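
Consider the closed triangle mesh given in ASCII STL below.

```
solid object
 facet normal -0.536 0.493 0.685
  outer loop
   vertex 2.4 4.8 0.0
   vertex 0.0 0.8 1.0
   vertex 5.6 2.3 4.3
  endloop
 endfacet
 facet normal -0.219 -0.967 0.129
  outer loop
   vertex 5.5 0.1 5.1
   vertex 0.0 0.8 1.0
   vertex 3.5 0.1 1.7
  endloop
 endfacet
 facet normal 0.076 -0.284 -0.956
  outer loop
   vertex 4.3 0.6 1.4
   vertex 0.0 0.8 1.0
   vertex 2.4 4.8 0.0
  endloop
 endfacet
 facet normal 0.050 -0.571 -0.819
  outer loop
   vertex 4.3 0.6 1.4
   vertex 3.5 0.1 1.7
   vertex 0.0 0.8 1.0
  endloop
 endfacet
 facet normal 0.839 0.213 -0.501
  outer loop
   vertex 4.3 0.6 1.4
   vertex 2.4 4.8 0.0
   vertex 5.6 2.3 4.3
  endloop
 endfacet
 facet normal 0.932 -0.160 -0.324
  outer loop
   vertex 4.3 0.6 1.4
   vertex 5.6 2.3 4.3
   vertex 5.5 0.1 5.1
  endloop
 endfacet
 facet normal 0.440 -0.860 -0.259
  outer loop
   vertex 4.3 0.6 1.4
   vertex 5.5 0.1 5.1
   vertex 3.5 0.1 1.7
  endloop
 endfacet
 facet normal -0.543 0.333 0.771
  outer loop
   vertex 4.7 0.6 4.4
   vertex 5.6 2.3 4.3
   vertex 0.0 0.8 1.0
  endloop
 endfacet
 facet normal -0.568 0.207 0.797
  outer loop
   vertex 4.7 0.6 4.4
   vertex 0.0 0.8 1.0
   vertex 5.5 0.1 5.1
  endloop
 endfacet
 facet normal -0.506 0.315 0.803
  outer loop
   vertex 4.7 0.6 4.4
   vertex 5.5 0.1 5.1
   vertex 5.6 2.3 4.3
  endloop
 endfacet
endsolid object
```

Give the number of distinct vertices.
7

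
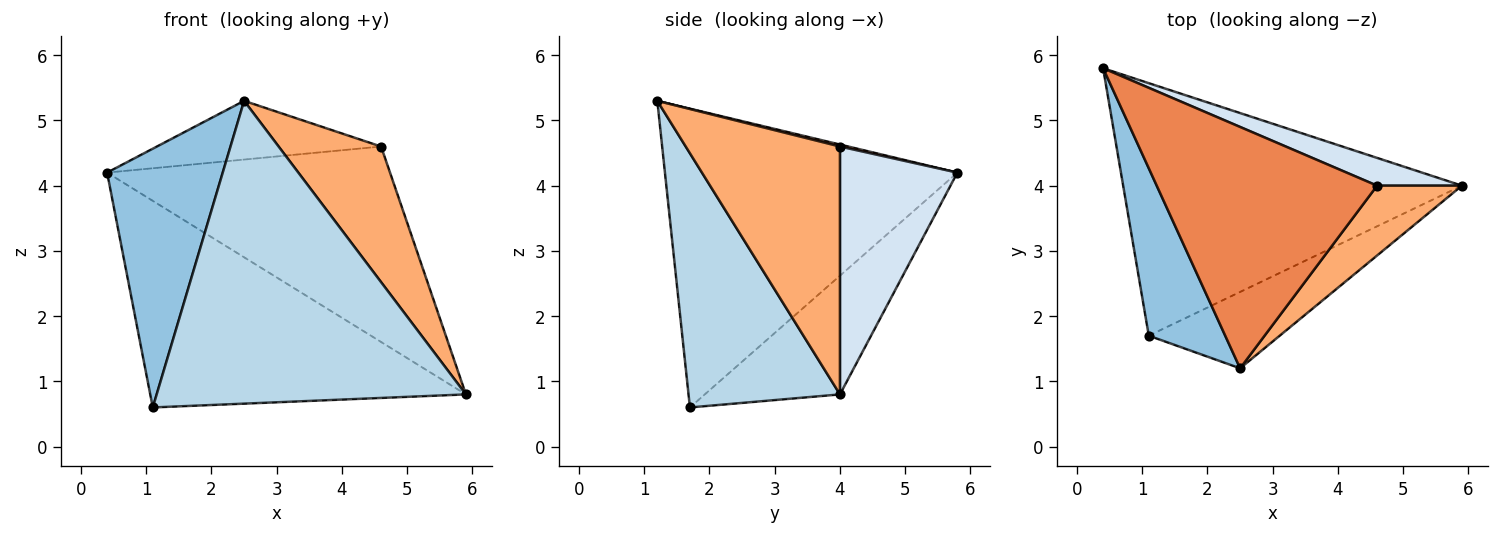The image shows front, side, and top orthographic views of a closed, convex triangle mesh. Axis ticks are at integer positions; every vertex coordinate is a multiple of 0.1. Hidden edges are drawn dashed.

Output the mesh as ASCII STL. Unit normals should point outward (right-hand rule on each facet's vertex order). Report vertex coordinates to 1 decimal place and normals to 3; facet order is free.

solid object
 facet normal -0.262 0.611 -0.747
  outer loop
   vertex 1.1 1.7 0.6
   vertex 0.4 5.8 4.2
   vertex 5.9 4.0 0.8
  endloop
 endfacet
 facet normal -0.905 -0.358 0.231
  outer loop
   vertex 1.1 1.7 0.6
   vertex 2.5 1.2 5.3
   vertex 0.4 5.8 4.2
  endloop
 endfacet
 facet normal 0.429 -0.876 -0.221
  outer loop
   vertex 1.1 1.7 0.6
   vertex 5.9 4.0 0.8
   vertex 2.5 1.2 5.3
  endloop
 endfacet
 facet normal 0.380 0.916 0.130
  outer loop
   vertex 4.6 4.0 4.6
   vertex 5.9 4.0 0.8
   vertex 0.4 5.8 4.2
  endloop
 endfacet
 facet normal 0.009 0.236 0.972
  outer loop
   vertex 4.6 4.0 4.6
   vertex 0.4 5.8 4.2
   vertex 2.5 1.2 5.3
  endloop
 endfacet
 facet normal 0.801 -0.532 0.274
  outer loop
   vertex 4.6 4.0 4.6
   vertex 2.5 1.2 5.3
   vertex 5.9 4.0 0.8
  endloop
 endfacet
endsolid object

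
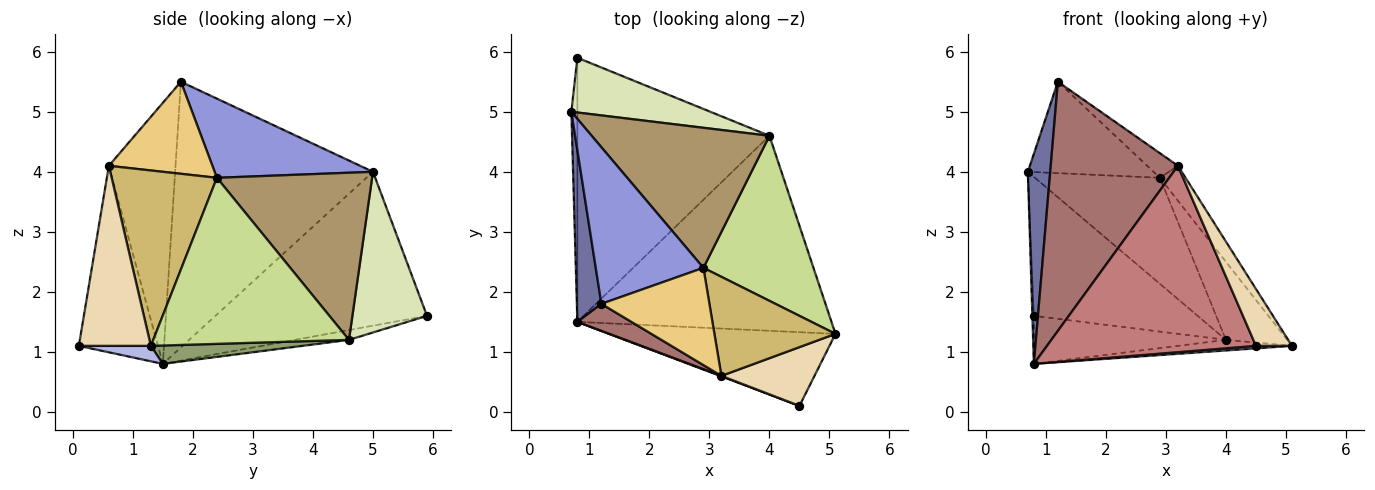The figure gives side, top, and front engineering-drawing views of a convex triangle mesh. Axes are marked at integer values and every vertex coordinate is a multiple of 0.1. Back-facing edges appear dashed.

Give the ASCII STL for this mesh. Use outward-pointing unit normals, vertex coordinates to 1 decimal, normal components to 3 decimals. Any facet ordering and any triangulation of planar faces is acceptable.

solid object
 facet normal -0.990 -0.112 0.091
  outer loop
   vertex 1.2 1.8 5.5
   vertex 0.7 5.0 4.0
   vertex 0.8 1.5 0.8
  endloop
 endfacet
 facet normal -0.999 0.007 -0.039
  outer loop
   vertex 0.8 5.9 1.6
   vertex 0.8 1.5 0.8
   vertex 0.7 5.0 4.0
  endloop
 endfacet
 facet normal 0.536 0.426 0.729
  outer loop
   vertex 2.9 2.4 3.9
   vertex 0.7 5.0 4.0
   vertex 1.2 1.8 5.5
  endloop
 endfacet
 facet normal 0.068 -0.034 -0.997
  outer loop
   vertex 4.5 0.1 1.1
   vertex 0.8 1.5 0.8
   vertex 5.1 1.3 1.1
  endloop
 endfacet
 facet normal 0.072 0.054 -0.996
  outer loop
   vertex 4.0 4.6 1.2
   vertex 5.1 1.3 1.1
   vertex 0.8 1.5 0.8
  endloop
 endfacet
 facet normal -0.050 0.179 -0.983
  outer loop
   vertex 4.0 4.6 1.2
   vertex 0.8 1.5 0.8
   vertex 0.8 5.9 1.6
  endloop
 endfacet
 facet normal 0.807 0.253 0.534
  outer loop
   vertex 4.0 4.6 1.2
   vertex 2.9 2.4 3.9
   vertex 5.1 1.3 1.1
  endloop
 endfacet
 facet normal 0.390 0.857 0.337
  outer loop
   vertex 4.0 4.6 1.2
   vertex 0.8 5.9 1.6
   vertex 0.7 5.0 4.0
  endloop
 endfacet
 facet normal 0.600 0.483 0.638
  outer loop
   vertex 4.0 4.6 1.2
   vertex 0.7 5.0 4.0
   vertex 2.9 2.4 3.9
  endloop
 endfacet
 facet normal 0.807 0.196 0.557
  outer loop
   vertex 3.2 0.6 4.1
   vertex 5.1 1.3 1.1
   vertex 2.9 2.4 3.9
  endloop
 endfacet
 facet normal 0.637 0.189 0.747
  outer loop
   vertex 3.2 0.6 4.1
   vertex 2.9 2.4 3.9
   vertex 1.2 1.8 5.5
  endloop
 endfacet
 facet normal 0.812 -0.406 0.419
  outer loop
   vertex 3.2 0.6 4.1
   vertex 4.5 0.1 1.1
   vertex 5.1 1.3 1.1
  endloop
 endfacet
 facet normal -0.462 -0.882 0.096
  outer loop
   vertex 3.2 0.6 4.1
   vertex 1.2 1.8 5.5
   vertex 0.8 1.5 0.8
  endloop
 endfacet
 facet normal -0.354 -0.935 0.002
  outer loop
   vertex 3.2 0.6 4.1
   vertex 0.8 1.5 0.8
   vertex 4.5 0.1 1.1
  endloop
 endfacet
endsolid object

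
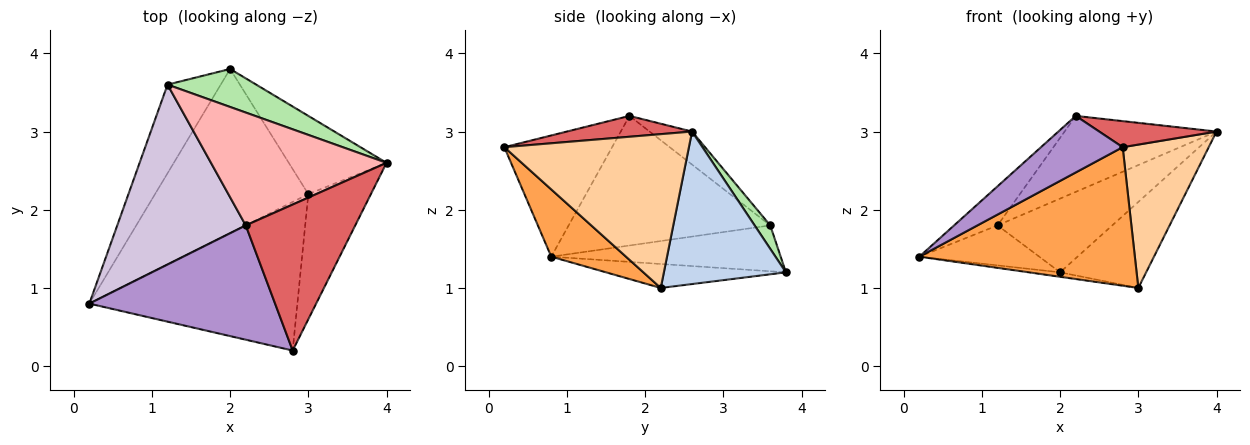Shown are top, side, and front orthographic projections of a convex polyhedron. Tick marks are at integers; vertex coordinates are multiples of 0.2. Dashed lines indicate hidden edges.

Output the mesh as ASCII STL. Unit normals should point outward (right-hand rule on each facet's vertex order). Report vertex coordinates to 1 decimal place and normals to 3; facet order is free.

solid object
 facet normal -0.155 0.027 -0.988
  outer loop
   vertex 3.0 2.2 1.0
   vertex 0.2 0.8 1.4
   vertex 2.0 3.8 1.2
  endloop
 endfacet
 facet normal 0.724 0.510 -0.464
  outer loop
   vertex 3.0 2.2 1.0
   vertex 2.0 3.8 1.2
   vertex 4.0 2.6 3.0
  endloop
 endfacet
 facet normal 0.230 -0.664 -0.712
  outer loop
   vertex 2.8 0.2 2.8
   vertex 0.2 0.8 1.4
   vertex 3.0 2.2 1.0
  endloop
 endfacet
 facet normal 0.850 -0.396 -0.346
  outer loop
   vertex 2.8 0.2 2.8
   vertex 3.0 2.2 1.0
   vertex 4.0 2.6 3.0
  endloop
 endfacet
 facet normal -0.618 0.323 -0.717
  outer loop
   vertex 1.2 3.6 1.8
   vertex 2.0 3.8 1.2
   vertex 0.2 0.8 1.4
  endloop
 endfacet
 facet normal 0.120 0.883 0.455
  outer loop
   vertex 1.2 3.6 1.8
   vertex 4.0 2.6 3.0
   vertex 2.0 3.8 1.2
  endloop
 endfacet
 facet normal 0.184 -0.173 0.968
  outer loop
   vertex 2.2 1.8 3.2
   vertex 2.8 0.2 2.8
   vertex 4.0 2.6 3.0
  endloop
 endfacet
 facet normal -0.154 0.552 0.820
  outer loop
   vertex 2.2 1.8 3.2
   vertex 4.0 2.6 3.0
   vertex 1.2 3.6 1.8
  endloop
 endfacet
 facet normal -0.505 -0.383 0.774
  outer loop
   vertex 2.2 1.8 3.2
   vertex 0.2 0.8 1.4
   vertex 2.8 0.2 2.8
  endloop
 endfacet
 facet normal -0.702 0.151 0.696
  outer loop
   vertex 2.2 1.8 3.2
   vertex 1.2 3.6 1.8
   vertex 0.2 0.8 1.4
  endloop
 endfacet
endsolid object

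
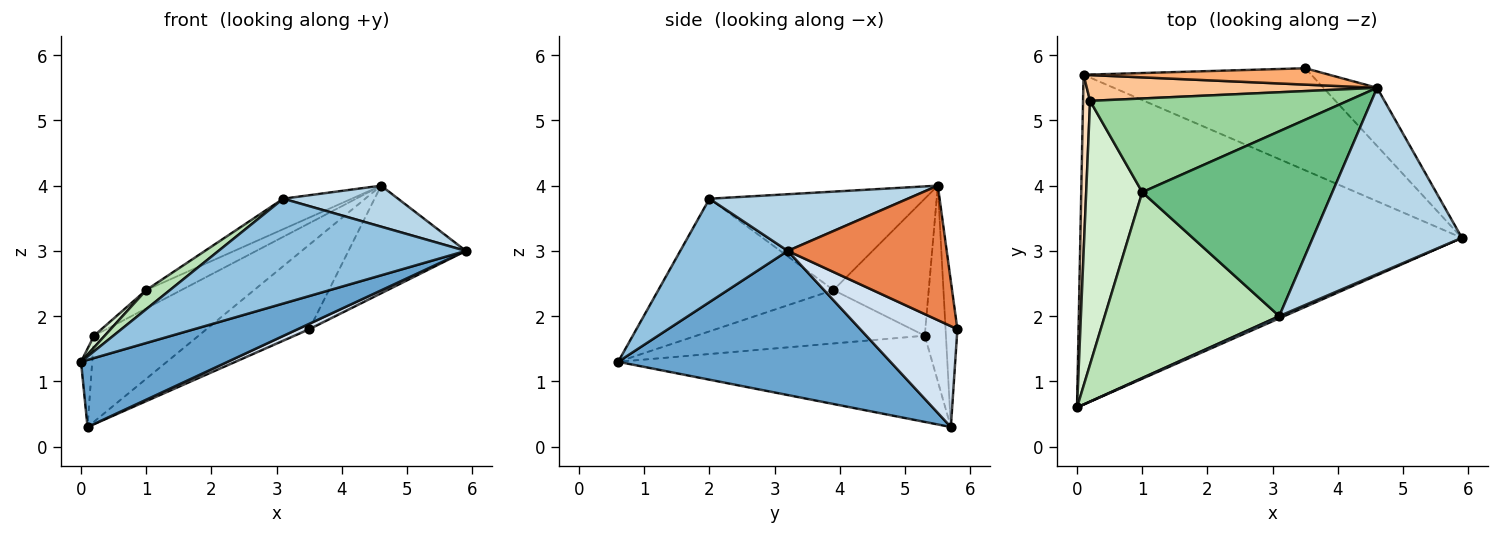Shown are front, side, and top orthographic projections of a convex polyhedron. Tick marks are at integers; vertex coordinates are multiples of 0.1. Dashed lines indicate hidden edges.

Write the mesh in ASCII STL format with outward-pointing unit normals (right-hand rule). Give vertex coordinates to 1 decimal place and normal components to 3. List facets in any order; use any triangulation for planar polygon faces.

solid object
 facet normal 0.347 -0.187 -0.919
  outer loop
   vertex 0.1 5.7 0.3
   vertex 5.9 3.2 3.0
   vertex 0.0 0.6 1.3
  endloop
 endfacet
 facet normal 0.399 -0.917 0.019
  outer loop
   vertex 3.1 2.0 3.8
   vertex 0.0 0.6 1.3
   vertex 5.9 3.2 3.0
  endloop
 endfacet
 facet normal 0.348 -0.201 0.916
  outer loop
   vertex 3.1 2.0 3.8
   vertex 5.9 3.2 3.0
   vertex 4.6 5.5 4.0
  endloop
 endfacet
 facet normal 0.404 -0.048 -0.913
  outer loop
   vertex 3.5 5.8 1.8
   vertex 5.9 3.2 3.0
   vertex 0.1 5.7 0.3
  endloop
 endfacet
 facet normal 0.766 0.566 -0.306
  outer loop
   vertex 3.5 5.8 1.8
   vertex 4.6 5.5 4.0
   vertex 5.9 3.2 3.0
  endloop
 endfacet
 facet normal -0.112 0.976 0.189
  outer loop
   vertex 3.5 5.8 1.8
   vertex 0.1 5.7 0.3
   vertex 4.6 5.5 4.0
  endloop
 endfacet
 facet normal -0.190 0.940 0.282
  outer loop
   vertex 0.2 5.3 1.7
   vertex 4.6 5.5 4.0
   vertex 0.1 5.7 0.3
  endloop
 endfacet
 facet normal -0.996 0.035 0.081
  outer loop
   vertex 0.2 5.3 1.7
   vertex 0.1 5.7 0.3
   vertex 0.0 0.6 1.3
  endloop
 endfacet
 facet normal -0.455 0.145 0.879
  outer loop
   vertex 1.0 3.9 2.4
   vertex 3.1 2.0 3.8
   vertex 4.6 5.5 4.0
  endloop
 endfacet
 facet normal -0.463 0.171 0.870
  outer loop
   vertex 1.0 3.9 2.4
   vertex 4.6 5.5 4.0
   vertex 0.2 5.3 1.7
  endloop
 endfacet
 facet normal -0.603 -0.082 0.794
  outer loop
   vertex 1.0 3.9 2.4
   vertex 0.0 0.6 1.3
   vertex 3.1 2.0 3.8
  endloop
 endfacet
 facet normal -0.690 -0.032 0.724
  outer loop
   vertex 1.0 3.9 2.4
   vertex 0.2 5.3 1.7
   vertex 0.0 0.6 1.3
  endloop
 endfacet
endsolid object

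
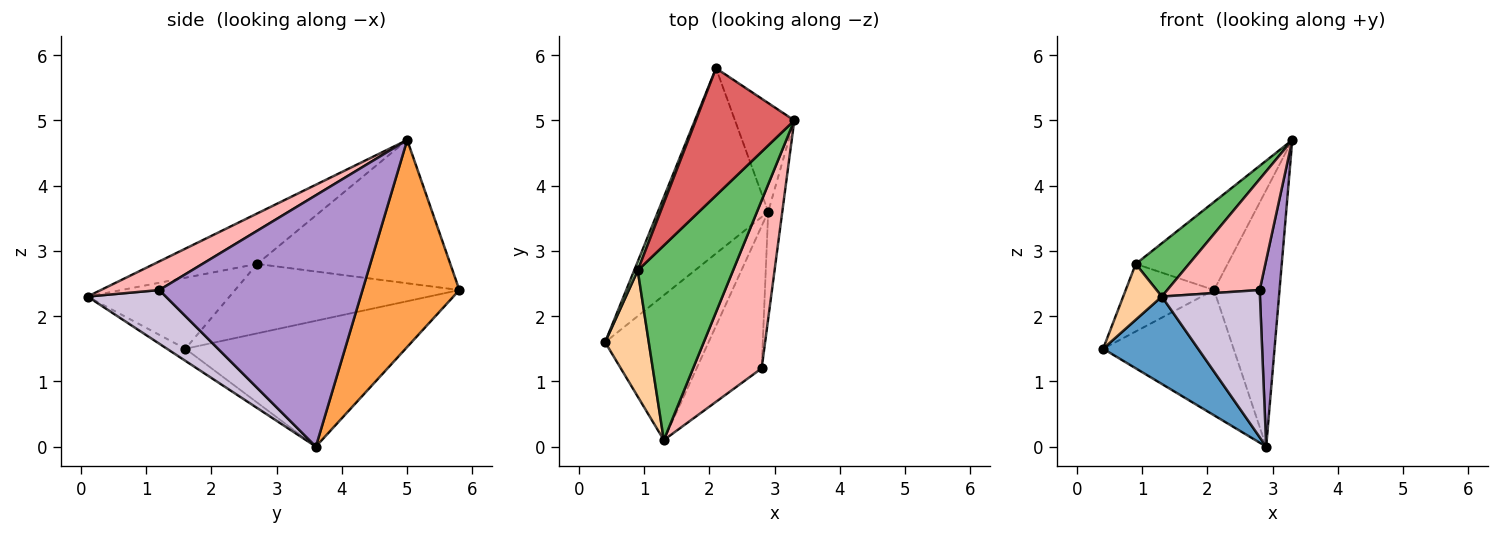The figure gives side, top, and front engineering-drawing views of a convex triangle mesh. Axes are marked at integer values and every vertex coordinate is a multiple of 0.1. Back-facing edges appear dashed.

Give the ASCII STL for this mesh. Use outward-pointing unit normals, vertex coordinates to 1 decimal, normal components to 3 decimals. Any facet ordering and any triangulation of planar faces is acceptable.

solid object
 facet normal -0.100 -0.514 -0.852
  outer loop
   vertex 2.9 3.6 0.0
   vertex 1.3 0.1 2.3
   vertex 0.4 1.6 1.5
  endloop
 endfacet
 facet normal -0.687 0.407 -0.602
  outer loop
   vertex 2.1 5.8 2.4
   vertex 2.9 3.6 0.0
   vertex 0.4 1.6 1.5
  endloop
 endfacet
 facet normal 0.806 0.545 -0.231
  outer loop
   vertex 2.1 5.8 2.4
   vertex 3.3 5.0 4.7
   vertex 2.9 3.6 0.0
  endloop
 endfacet
 facet normal -0.830 -0.226 0.510
  outer loop
   vertex 0.9 2.7 2.8
   vertex 0.4 1.6 1.5
   vertex 1.3 0.1 2.3
  endloop
 endfacet
 facet normal -0.455 -0.235 0.859
  outer loop
   vertex 0.9 2.7 2.8
   vertex 1.3 0.1 2.3
   vertex 3.3 5.0 4.7
  endloop
 endfacet
 facet normal -0.929 0.366 0.048
  outer loop
   vertex 0.9 2.7 2.8
   vertex 2.1 5.8 2.4
   vertex 0.4 1.6 1.5
  endloop
 endfacet
 facet normal -0.767 0.365 0.527
  outer loop
   vertex 0.9 2.7 2.8
   vertex 3.3 5.0 4.7
   vertex 2.1 5.8 2.4
  endloop
 endfacet
 facet normal 0.329 -0.520 0.788
  outer loop
   vertex 2.8 1.2 2.4
   vertex 3.3 5.0 4.7
   vertex 1.3 0.1 2.3
  endloop
 endfacet
 facet normal 0.994 -0.097 -0.056
  outer loop
   vertex 2.8 1.2 2.4
   vertex 2.9 3.6 0.0
   vertex 3.3 5.0 4.7
  endloop
 endfacet
 facet normal 0.498 -0.624 -0.603
  outer loop
   vertex 2.8 1.2 2.4
   vertex 1.3 0.1 2.3
   vertex 2.9 3.6 0.0
  endloop
 endfacet
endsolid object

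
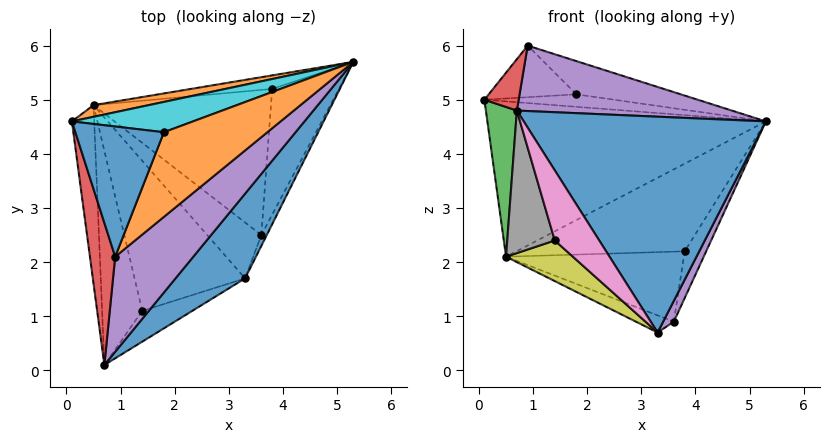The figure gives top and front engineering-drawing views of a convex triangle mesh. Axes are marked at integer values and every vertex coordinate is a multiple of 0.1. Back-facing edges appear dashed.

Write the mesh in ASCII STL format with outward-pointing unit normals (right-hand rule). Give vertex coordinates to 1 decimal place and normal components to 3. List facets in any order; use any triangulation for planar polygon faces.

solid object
 facet normal 0.754 -0.611 0.240
  outer loop
   vertex 3.3 1.7 0.7
   vertex 5.3 5.7 4.6
   vertex 0.7 0.1 4.8
  endloop
 endfacet
 facet normal -0.201 0.977 0.073
  outer loop
   vertex 0.5 4.9 2.1
   vertex 0.1 4.6 5.0
   vertex 5.3 5.7 4.6
  endloop
 endfacet
 facet normal -0.981 -0.124 -0.148
  outer loop
   vertex 0.5 4.9 2.1
   vertex 0.7 0.1 4.8
   vertex 0.1 4.6 5.0
  endloop
 endfacet
 facet normal -0.913 -0.139 0.383
  outer loop
   vertex 0.9 2.1 6.0
   vertex 0.1 4.6 5.0
   vertex 0.7 0.1 4.8
  endloop
 endfacet
 facet normal 0.587 -0.459 0.667
  outer loop
   vertex 0.9 2.1 6.0
   vertex 0.7 0.1 4.8
   vertex 5.3 5.7 4.6
  endloop
 endfacet
 facet normal -0.085 0.985 -0.152
  outer loop
   vertex 3.8 5.2 2.2
   vertex 0.5 4.9 2.1
   vertex 5.3 5.7 4.6
  endloop
 endfacet
 facet normal -0.070 -0.913 -0.401
  outer loop
   vertex 1.4 1.1 2.4
   vertex 3.3 1.7 0.7
   vertex 0.7 0.1 4.8
  endloop
 endfacet
 facet normal -0.900 -0.242 -0.363
  outer loop
   vertex 1.4 1.1 2.4
   vertex 0.7 0.1 4.8
   vertex 0.5 4.9 2.1
  endloop
 endfacet
 facet normal -0.616 -0.206 -0.761
  outer loop
   vertex 1.4 1.1 2.4
   vertex 0.5 4.9 2.1
   vertex 3.3 1.7 0.7
  endloop
 endfacet
 facet normal -0.010 0.381 0.924
  outer loop
   vertex 1.8 4.4 5.1
   vertex 5.3 5.7 4.6
   vertex 0.1 4.6 5.0
  endloop
 endfacet
 facet normal -0.011 0.368 0.930
  outer loop
   vertex 1.8 4.4 5.1
   vertex 0.1 4.6 5.0
   vertex 0.9 2.1 6.0
  endloop
 endfacet
 facet normal -0.003 0.365 0.931
  outer loop
   vertex 1.8 4.4 5.1
   vertex 0.9 2.1 6.0
   vertex 5.3 5.7 4.6
  endloop
 endfacet
 facet normal -0.142 0.290 -0.946
  outer loop
   vertex 3.6 2.5 0.9
   vertex 3.3 1.7 0.7
   vertex 0.5 4.9 2.1
  endloop
 endfacet
 facet normal -0.012 0.435 -0.901
  outer loop
   vertex 3.6 2.5 0.9
   vertex 0.5 4.9 2.1
   vertex 3.8 5.2 2.2
  endloop
 endfacet
 facet normal 0.937 -0.311 -0.161
  outer loop
   vertex 3.6 2.5 0.9
   vertex 5.3 5.7 4.6
   vertex 3.3 1.7 0.7
  endloop
 endfacet
 facet normal 0.810 0.204 -0.549
  outer loop
   vertex 3.6 2.5 0.9
   vertex 3.8 5.2 2.2
   vertex 5.3 5.7 4.6
  endloop
 endfacet
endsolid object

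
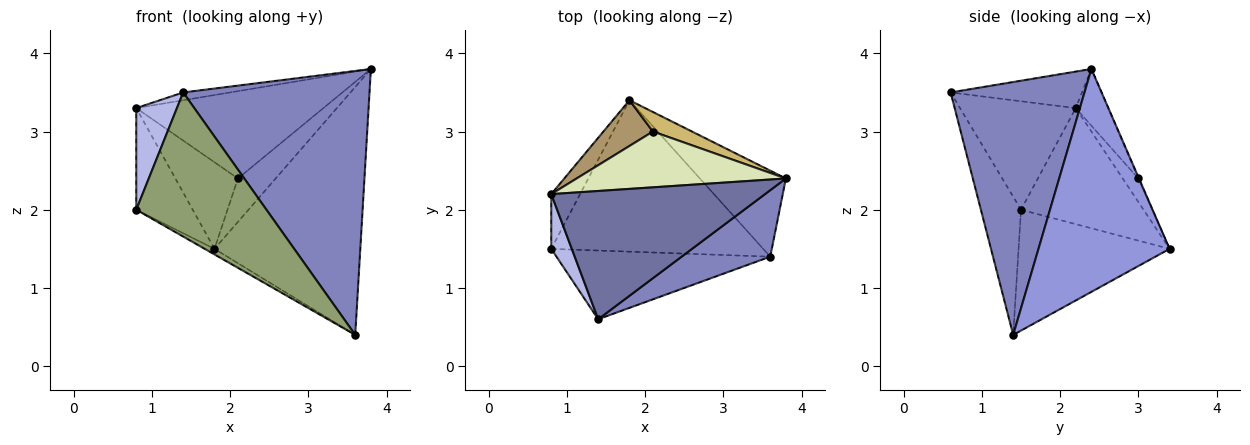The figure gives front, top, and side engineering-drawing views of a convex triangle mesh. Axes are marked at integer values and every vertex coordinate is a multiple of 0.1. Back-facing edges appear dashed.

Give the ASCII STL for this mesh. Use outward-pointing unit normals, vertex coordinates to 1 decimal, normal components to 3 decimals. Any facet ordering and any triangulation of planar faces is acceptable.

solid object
 facet normal -0.168 0.060 0.984
  outer loop
   vertex 1.4 0.6 3.5
   vertex 3.8 2.4 3.8
   vertex 0.8 2.2 3.3
  endloop
 endfacet
 facet normal 0.572 -0.796 0.200
  outer loop
   vertex 3.6 1.4 0.4
   vertex 3.8 2.4 3.8
   vertex 1.4 0.6 3.5
  endloop
 endfacet
 facet normal 0.647 0.720 -0.250
  outer loop
   vertex 1.8 3.4 1.5
   vertex 3.8 2.4 3.8
   vertex 3.6 1.4 0.4
  endloop
 endfacet
 facet normal -0.929 -0.326 0.176
  outer loop
   vertex 0.8 1.5 2.0
   vertex 1.4 0.6 3.5
   vertex 0.8 2.2 3.3
  endloop
 endfacet
 facet normal -0.268 -0.870 -0.415
  outer loop
   vertex 0.8 1.5 2.0
   vertex 3.6 1.4 0.4
   vertex 1.4 0.6 3.5
  endloop
 endfacet
 facet normal -0.886 0.408 -0.220
  outer loop
   vertex 0.8 1.5 2.0
   vertex 0.8 2.2 3.3
   vertex 1.8 3.4 1.5
  endloop
 endfacet
 facet normal -0.495 0.032 -0.868
  outer loop
   vertex 0.8 1.5 2.0
   vertex 1.8 3.4 1.5
   vertex 3.6 1.4 0.4
  endloop
 endfacet
 facet normal -0.144 0.834 0.533
  outer loop
   vertex 2.1 3.0 2.4
   vertex 0.8 2.2 3.3
   vertex 3.8 2.4 3.8
  endloop
 endfacet
 facet normal -0.216 0.864 0.456
  outer loop
   vertex 2.1 3.0 2.4
   vertex 1.8 3.4 1.5
   vertex 0.8 2.2 3.3
  endloop
 endfacet
 facet normal -0.016 0.912 0.411
  outer loop
   vertex 2.1 3.0 2.4
   vertex 3.8 2.4 3.8
   vertex 1.8 3.4 1.5
  endloop
 endfacet
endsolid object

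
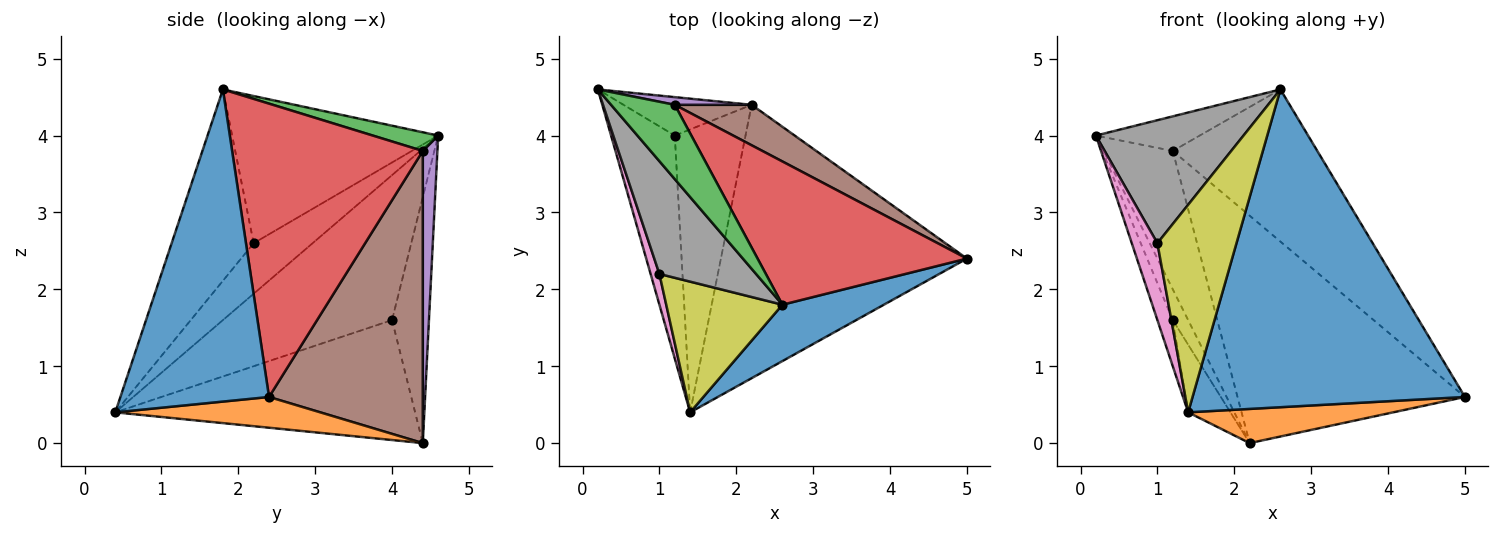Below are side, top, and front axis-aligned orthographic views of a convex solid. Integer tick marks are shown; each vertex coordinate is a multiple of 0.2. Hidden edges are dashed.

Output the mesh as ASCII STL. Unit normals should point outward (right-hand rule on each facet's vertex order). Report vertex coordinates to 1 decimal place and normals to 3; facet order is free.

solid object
 facet normal 0.473 -0.867 0.154
  outer loop
   vertex 2.6 1.8 4.6
   vertex 1.4 0.4 0.4
   vertex 5.0 2.4 0.6
  endloop
 endfacet
 facet normal 0.123 -0.123 -0.985
  outer loop
   vertex 2.2 4.4 0.0
   vertex 5.0 2.4 0.6
   vertex 1.4 0.4 0.4
  endloop
 endfacet
 facet normal 0.257 0.408 0.876
  outer loop
   vertex 1.2 4.4 3.8
   vertex 0.2 4.6 4.0
   vertex 2.6 1.8 4.6
  endloop
 endfacet
 facet normal 0.693 0.525 0.494
  outer loop
   vertex 1.2 4.4 3.8
   vertex 2.6 1.8 4.6
   vertex 5.0 2.4 0.6
  endloop
 endfacet
 facet normal 0.206 0.977 0.054
  outer loop
   vertex 1.2 4.4 3.8
   vertex 2.2 4.4 0.0
   vertex 0.2 4.6 4.0
  endloop
 endfacet
 facet normal 0.554 0.820 0.146
  outer loop
   vertex 1.2 4.4 3.8
   vertex 5.0 2.4 0.6
   vertex 2.2 4.4 0.0
  endloop
 endfacet
 facet normal -0.906 -0.394 0.157
  outer loop
   vertex 1.0 2.2 2.6
   vertex 0.2 4.6 4.0
   vertex 1.4 0.4 0.4
  endloop
 endfacet
 facet normal -0.717 -0.514 0.471
  outer loop
   vertex 1.0 2.2 2.6
   vertex 2.6 1.8 4.6
   vertex 0.2 4.6 4.0
  endloop
 endfacet
 facet normal -0.660 -0.636 0.400
  outer loop
   vertex 1.0 2.2 2.6
   vertex 1.4 0.4 0.4
   vertex 2.6 1.8 4.6
  endloop
 endfacet
 facet normal -0.912 0.083 -0.401
  outer loop
   vertex 1.2 4.0 1.6
   vertex 1.4 0.4 0.4
   vertex 0.2 4.6 4.0
  endloop
 endfacet
 facet normal -0.832 0.347 -0.433
  outer loop
   vertex 1.2 4.0 1.6
   vertex 0.2 4.6 4.0
   vertex 2.2 4.4 0.0
  endloop
 endfacet
 facet normal -0.855 0.121 -0.504
  outer loop
   vertex 1.2 4.0 1.6
   vertex 2.2 4.4 0.0
   vertex 1.4 0.4 0.4
  endloop
 endfacet
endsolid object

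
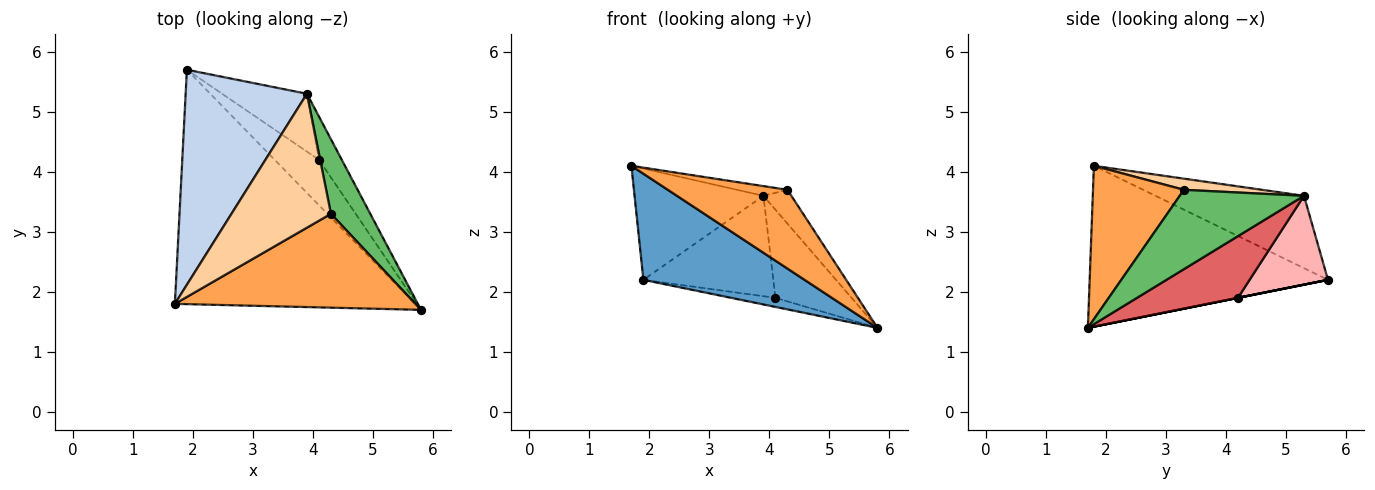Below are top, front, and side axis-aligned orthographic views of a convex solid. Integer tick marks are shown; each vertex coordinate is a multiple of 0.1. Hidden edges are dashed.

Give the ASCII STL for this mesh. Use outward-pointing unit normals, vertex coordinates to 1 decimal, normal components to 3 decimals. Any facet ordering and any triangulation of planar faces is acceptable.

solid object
 facet normal -0.521 -0.352 -0.778
  outer loop
   vertex 1.9 5.7 2.2
   vertex 5.8 1.7 1.4
   vertex 1.7 1.8 4.1
  endloop
 endfacet
 facet normal -0.468 0.406 0.785
  outer loop
   vertex 3.9 5.3 3.6
   vertex 1.9 5.7 2.2
   vertex 1.7 1.8 4.1
  endloop
 endfacet
 facet normal 0.439 -0.578 0.688
  outer loop
   vertex 4.3 3.3 3.7
   vertex 1.7 1.8 4.1
   vertex 5.8 1.7 1.4
  endloop
 endfacet
 facet normal 0.111 0.072 0.991
  outer loop
   vertex 4.3 3.3 3.7
   vertex 3.9 5.3 3.6
   vertex 1.7 1.8 4.1
  endloop
 endfacet
 facet normal 0.878 0.197 0.435
  outer loop
   vertex 4.3 3.3 3.7
   vertex 5.8 1.7 1.4
   vertex 3.9 5.3 3.6
  endloop
 endfacet
 facet normal 0.000 0.196 -0.981
  outer loop
   vertex 4.1 4.2 1.9
   vertex 5.8 1.7 1.4
   vertex 1.9 5.7 2.2
  endloop
 endfacet
 facet normal 0.766 0.577 -0.284
  outer loop
   vertex 4.1 4.2 1.9
   vertex 3.9 5.3 3.6
   vertex 5.8 1.7 1.4
  endloop
 endfacet
 facet normal 0.463 0.768 -0.442
  outer loop
   vertex 4.1 4.2 1.9
   vertex 1.9 5.7 2.2
   vertex 3.9 5.3 3.6
  endloop
 endfacet
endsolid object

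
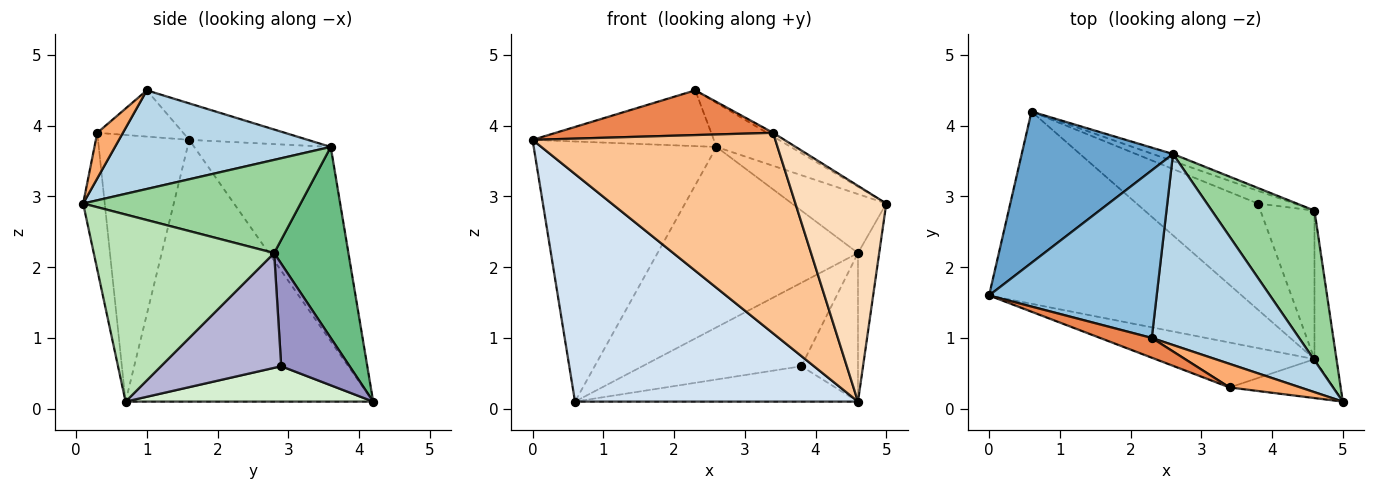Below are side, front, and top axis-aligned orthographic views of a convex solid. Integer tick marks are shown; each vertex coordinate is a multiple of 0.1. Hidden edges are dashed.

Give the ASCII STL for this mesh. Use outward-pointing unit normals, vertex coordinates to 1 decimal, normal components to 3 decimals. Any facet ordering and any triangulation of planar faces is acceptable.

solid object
 facet normal -0.542 0.726 0.422
  outer loop
   vertex 2.6 3.6 3.7
   vertex 0.6 4.2 0.1
   vertex 0.0 1.6 3.8
  endloop
 endfacet
 facet normal -0.202 0.309 0.929
  outer loop
   vertex 2.6 3.6 3.7
   vertex 0.0 1.6 3.8
   vertex 2.3 1.0 4.5
  endloop
 endfacet
 facet normal 0.546 0.188 0.816
  outer loop
   vertex 2.6 3.6 3.7
   vertex 2.3 1.0 4.5
   vertex 5.0 0.1 2.9
  endloop
 endfacet
 facet normal -0.556 -0.635 -0.536
  outer loop
   vertex 4.6 0.7 0.1
   vertex 0.0 1.6 3.8
   vertex 0.6 4.2 0.1
  endloop
 endfacet
 facet normal -0.340 -0.860 0.380
  outer loop
   vertex 3.4 0.3 3.9
   vertex 2.3 1.0 4.5
   vertex 0.0 1.6 3.8
  endloop
 endfacet
 facet normal 0.537 0.130 0.833
  outer loop
   vertex 3.4 0.3 3.9
   vertex 5.0 0.1 2.9
   vertex 2.3 1.0 4.5
  endloop
 endfacet
 facet normal -0.344 -0.916 -0.205
  outer loop
   vertex 3.4 0.3 3.9
   vertex 0.0 1.6 3.8
   vertex 4.6 0.7 0.1
  endloop
 endfacet
 facet normal -0.228 -0.958 -0.173
  outer loop
   vertex 3.4 0.3 3.9
   vertex 4.6 0.7 0.1
   vertex 5.0 0.1 2.9
  endloop
 endfacet
 facet normal 0.347 0.937 -0.037
  outer loop
   vertex 4.6 2.8 2.2
   vertex 0.6 4.2 0.1
   vertex 2.6 3.6 3.7
  endloop
 endfacet
 facet normal 0.645 0.280 0.711
  outer loop
   vertex 4.6 2.8 2.2
   vertex 2.6 3.6 3.7
   vertex 5.0 0.1 2.9
  endloop
 endfacet
 facet normal 0.986 0.116 -0.116
  outer loop
   vertex 4.6 2.8 2.2
   vertex 5.0 0.1 2.9
   vertex 4.6 0.7 0.1
  endloop
 endfacet
 facet normal 0.267 0.305 -0.914
  outer loop
   vertex 3.8 2.9 0.6
   vertex 4.6 0.7 0.1
   vertex 0.6 4.2 0.1
  endloop
 endfacet
 facet normal 0.391 0.910 -0.139
  outer loop
   vertex 3.8 2.9 0.6
   vertex 0.6 4.2 0.1
   vertex 4.6 2.8 2.2
  endloop
 endfacet
 facet normal 0.832 0.392 -0.392
  outer loop
   vertex 3.8 2.9 0.6
   vertex 4.6 2.8 2.2
   vertex 4.6 0.7 0.1
  endloop
 endfacet
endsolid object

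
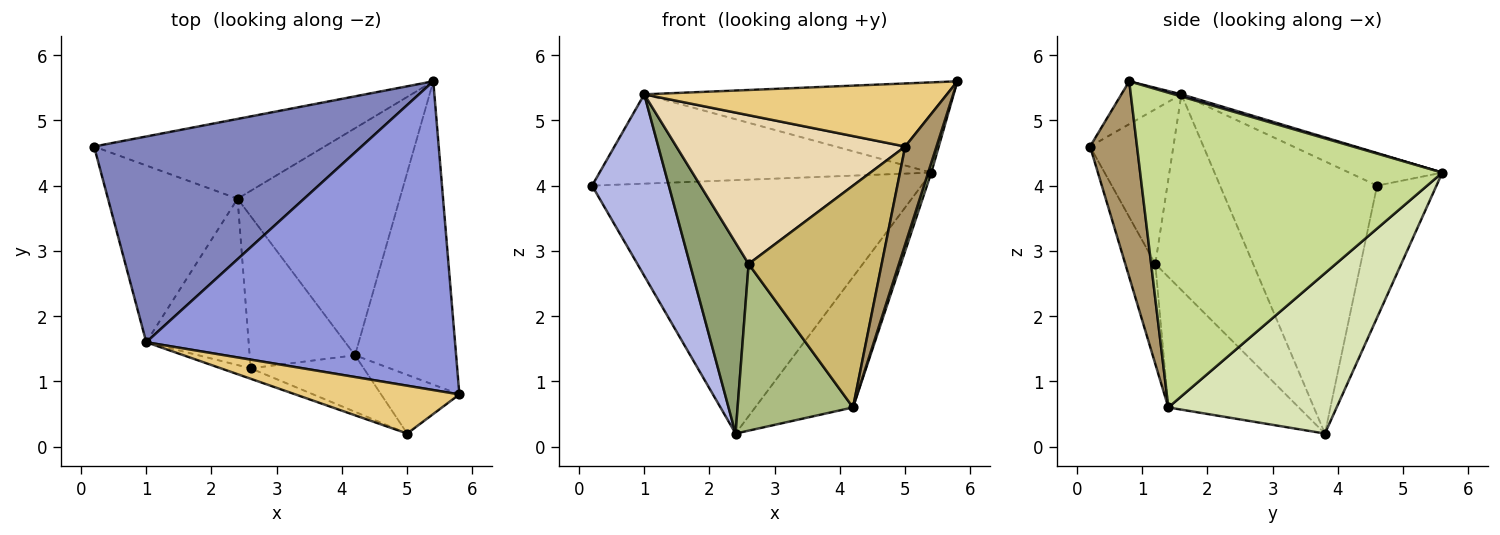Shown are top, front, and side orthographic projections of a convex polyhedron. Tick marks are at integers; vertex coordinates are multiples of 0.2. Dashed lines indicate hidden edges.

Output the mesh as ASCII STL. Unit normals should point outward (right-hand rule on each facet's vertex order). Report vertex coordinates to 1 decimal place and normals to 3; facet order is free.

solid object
 facet normal -0.169 0.940 -0.296
  outer loop
   vertex 2.4 3.8 0.2
   vertex 0.2 4.6 4.0
   vertex 5.4 5.6 4.2
  endloop
 endfacet
 facet normal -0.111 0.396 0.912
  outer loop
   vertex 1.0 1.6 5.4
   vertex 5.4 5.6 4.2
   vertex 0.2 4.6 4.0
  endloop
 endfacet
 facet normal 0.007 0.281 0.960
  outer loop
   vertex 1.0 1.6 5.4
   vertex 5.8 0.8 5.6
   vertex 5.4 5.6 4.2
  endloop
 endfacet
 facet normal -0.826 -0.404 -0.393
  outer loop
   vertex 1.0 1.6 5.4
   vertex 0.2 4.6 4.0
   vertex 2.4 3.8 0.2
  endloop
 endfacet
 facet normal -0.782 -0.469 -0.409
  outer loop
   vertex 1.0 1.6 5.4
   vertex 2.4 3.8 0.2
   vertex 2.6 1.2 2.8
  endloop
 endfacet
 facet normal -0.641 -0.567 -0.518
  outer loop
   vertex 4.2 1.4 0.6
   vertex 2.6 1.2 2.8
   vertex 2.4 3.8 0.2
  endloop
 endfacet
 facet normal 0.952 -0.010 -0.306
  outer loop
   vertex 4.2 1.4 0.6
   vertex 5.4 5.6 4.2
   vertex 5.8 0.8 5.6
  endloop
 endfacet
 facet normal 0.651 0.378 -0.658
  outer loop
   vertex 4.2 1.4 0.6
   vertex 2.4 3.8 0.2
   vertex 5.4 5.6 4.2
  endloop
 endfacet
 facet normal 0.789 -0.526 -0.316
  outer loop
   vertex 5.0 0.2 4.6
   vertex 4.2 1.4 0.6
   vertex 5.8 0.8 5.6
  endloop
 endfacet
 facet normal -0.213 -0.947 -0.241
  outer loop
   vertex 5.0 0.2 4.6
   vertex 2.6 1.2 2.8
   vertex 4.2 1.4 0.6
  endloop
 endfacet
 facet normal -0.156 -0.787 0.597
  outer loop
   vertex 5.0 0.2 4.6
   vertex 5.8 0.8 5.6
   vertex 1.0 1.6 5.4
  endloop
 endfacet
 facet normal -0.341 -0.938 -0.066
  outer loop
   vertex 5.0 0.2 4.6
   vertex 1.0 1.6 5.4
   vertex 2.6 1.2 2.8
  endloop
 endfacet
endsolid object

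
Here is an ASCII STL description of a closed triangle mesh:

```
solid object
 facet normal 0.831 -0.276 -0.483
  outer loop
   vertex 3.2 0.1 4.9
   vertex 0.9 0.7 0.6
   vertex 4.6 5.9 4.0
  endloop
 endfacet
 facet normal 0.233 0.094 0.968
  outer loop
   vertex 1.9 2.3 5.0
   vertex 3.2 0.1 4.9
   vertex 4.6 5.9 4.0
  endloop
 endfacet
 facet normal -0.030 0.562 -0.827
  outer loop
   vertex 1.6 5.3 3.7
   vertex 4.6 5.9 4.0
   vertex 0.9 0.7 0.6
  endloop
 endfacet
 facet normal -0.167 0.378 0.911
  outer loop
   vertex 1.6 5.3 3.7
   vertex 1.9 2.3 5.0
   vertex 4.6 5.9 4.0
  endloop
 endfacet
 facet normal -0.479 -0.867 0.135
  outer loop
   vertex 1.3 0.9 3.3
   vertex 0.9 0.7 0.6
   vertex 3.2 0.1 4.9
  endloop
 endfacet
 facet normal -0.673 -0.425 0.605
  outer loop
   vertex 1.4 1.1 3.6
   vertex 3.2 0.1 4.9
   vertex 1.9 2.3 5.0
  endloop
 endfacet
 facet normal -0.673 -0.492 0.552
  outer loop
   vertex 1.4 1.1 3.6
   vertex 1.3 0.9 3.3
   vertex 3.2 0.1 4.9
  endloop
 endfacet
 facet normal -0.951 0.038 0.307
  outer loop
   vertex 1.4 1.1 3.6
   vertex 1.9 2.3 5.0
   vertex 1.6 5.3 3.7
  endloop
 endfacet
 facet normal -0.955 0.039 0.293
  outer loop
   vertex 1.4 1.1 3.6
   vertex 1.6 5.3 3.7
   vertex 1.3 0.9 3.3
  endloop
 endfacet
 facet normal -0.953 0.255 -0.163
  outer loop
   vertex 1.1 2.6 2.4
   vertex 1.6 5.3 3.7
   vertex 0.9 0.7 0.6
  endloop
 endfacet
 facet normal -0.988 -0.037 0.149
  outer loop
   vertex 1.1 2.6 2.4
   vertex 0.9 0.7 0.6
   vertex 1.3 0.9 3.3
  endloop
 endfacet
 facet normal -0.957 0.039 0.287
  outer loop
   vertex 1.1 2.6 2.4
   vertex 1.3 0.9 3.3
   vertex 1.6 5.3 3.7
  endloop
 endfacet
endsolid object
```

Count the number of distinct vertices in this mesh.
8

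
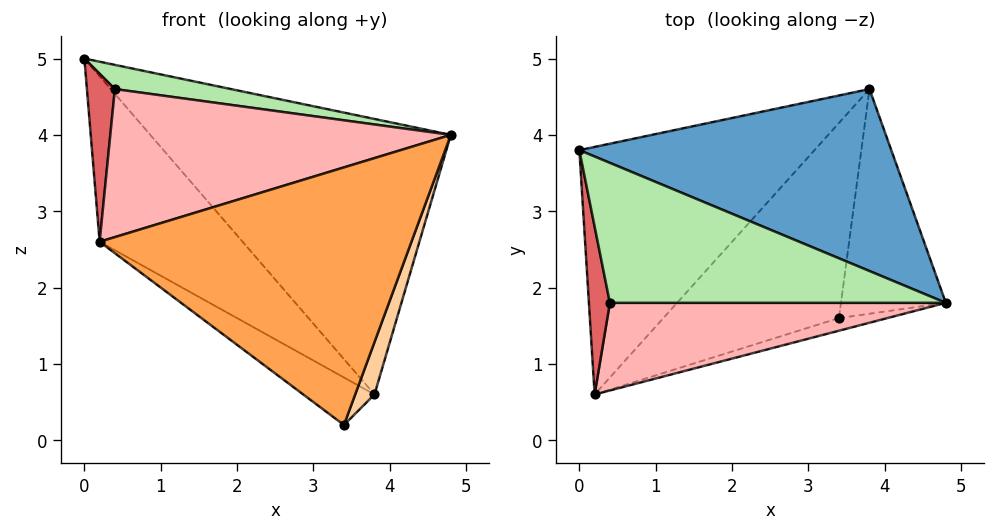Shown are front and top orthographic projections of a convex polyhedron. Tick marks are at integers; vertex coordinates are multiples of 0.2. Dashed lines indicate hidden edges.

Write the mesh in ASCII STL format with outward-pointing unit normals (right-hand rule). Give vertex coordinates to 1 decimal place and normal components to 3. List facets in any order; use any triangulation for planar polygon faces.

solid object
 facet normal 0.420 0.757 0.500
  outer loop
   vertex 3.8 4.6 0.6
   vertex 0.0 3.8 5.0
   vertex 4.8 1.8 4.0
  endloop
 endfacet
 facet normal -0.734 0.378 -0.565
  outer loop
   vertex 3.8 4.6 0.6
   vertex 0.2 0.6 2.6
   vertex 0.0 3.8 5.0
  endloop
 endfacet
 facet normal 0.266 -0.963 -0.047
  outer loop
   vertex 3.4 1.6 0.2
   vertex 4.8 1.8 4.0
   vertex 0.2 0.6 2.6
  endloop
 endfacet
 facet normal 0.937 -0.079 -0.341
  outer loop
   vertex 3.4 1.6 0.2
   vertex 3.8 4.6 0.6
   vertex 4.8 1.8 4.0
  endloop
 endfacet
 facet normal -0.626 0.184 -0.758
  outer loop
   vertex 3.4 1.6 0.2
   vertex 0.2 0.6 2.6
   vertex 3.8 4.6 0.6
  endloop
 endfacet
 facet normal 0.133 -0.169 0.977
  outer loop
   vertex 0.4 1.8 4.6
   vertex 4.8 1.8 4.0
   vertex 0.0 3.8 5.0
  endloop
 endfacet
 facet normal -0.943 -0.236 0.236
  outer loop
   vertex 0.4 1.8 4.6
   vertex 0.0 3.8 5.0
   vertex 0.2 0.6 2.6
  endloop
 endfacet
 facet normal 0.069 -0.858 0.508
  outer loop
   vertex 0.4 1.8 4.6
   vertex 0.2 0.6 2.6
   vertex 4.8 1.8 4.0
  endloop
 endfacet
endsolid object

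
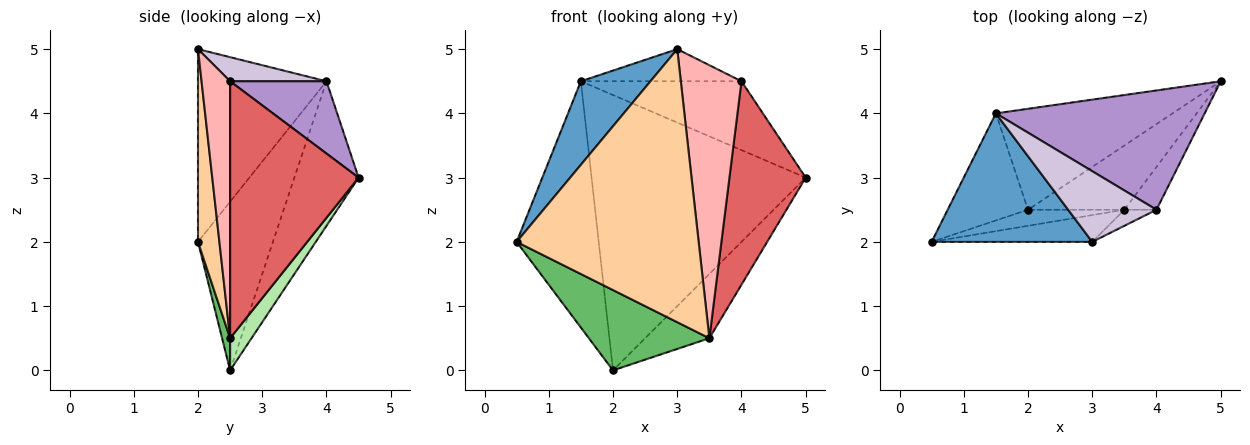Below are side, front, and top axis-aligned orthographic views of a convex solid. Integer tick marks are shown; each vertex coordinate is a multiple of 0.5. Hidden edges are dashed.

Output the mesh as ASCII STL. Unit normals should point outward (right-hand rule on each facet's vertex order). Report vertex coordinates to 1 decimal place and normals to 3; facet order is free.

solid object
 facet normal -0.709 -0.384 0.591
  outer loop
   vertex 1.5 4.0 4.5
   vertex 0.5 2.0 2.0
   vertex 3.0 2.0 5.0
  endloop
 endfacet
 facet normal -0.642 0.703 -0.306
  outer loop
   vertex 1.5 4.0 4.5
   vertex 2.0 2.5 0.0
   vertex 0.5 2.0 2.0
  endloop
 endfacet
 facet normal -0.271 0.904 -0.331
  outer loop
   vertex 1.5 4.0 4.5
   vertex 5.0 4.5 3.0
   vertex 2.0 2.5 0.0
  endloop
 endfacet
 facet normal 0.116 -0.988 -0.097
  outer loop
   vertex 3.5 2.5 0.5
   vertex 3.0 2.0 5.0
   vertex 0.5 2.0 2.0
  endloop
 endfacet
 facet normal 0.065 -0.978 -0.196
  outer loop
   vertex 3.5 2.5 0.5
   vertex 0.5 2.0 2.0
   vertex 2.0 2.5 0.0
  endloop
 endfacet
 facet normal 0.229 0.688 -0.688
  outer loop
   vertex 3.5 2.5 0.5
   vertex 2.0 2.5 0.0
   vertex 5.0 4.5 3.0
  endloop
 endfacet
 facet normal 0.855 -0.508 -0.107
  outer loop
   vertex 4.0 2.5 4.5
   vertex 3.5 2.5 0.5
   vertex 5.0 4.5 3.0
  endloop
 endfacet
 facet normal 0.425 -0.904 -0.053
  outer loop
   vertex 4.0 2.5 4.5
   vertex 3.0 2.0 5.0
   vertex 3.5 2.5 0.5
  endloop
 endfacet
 facet normal 0.287 0.479 0.830
  outer loop
   vertex 4.0 2.5 4.5
   vertex 5.0 4.5 3.0
   vertex 1.5 4.0 4.5
  endloop
 endfacet
 facet normal 0.241 0.402 0.884
  outer loop
   vertex 4.0 2.5 4.5
   vertex 1.5 4.0 4.5
   vertex 3.0 2.0 5.0
  endloop
 endfacet
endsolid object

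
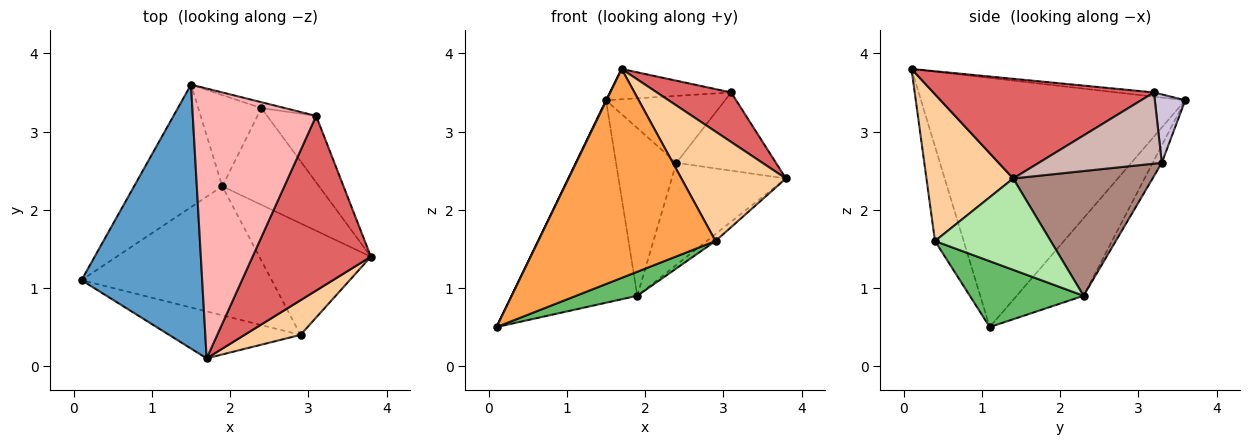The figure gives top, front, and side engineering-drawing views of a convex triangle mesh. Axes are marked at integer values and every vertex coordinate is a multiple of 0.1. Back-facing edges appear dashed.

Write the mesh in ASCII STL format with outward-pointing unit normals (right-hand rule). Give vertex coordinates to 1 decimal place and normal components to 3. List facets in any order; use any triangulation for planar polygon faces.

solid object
 facet normal -0.900 -0.002 0.436
  outer loop
   vertex 1.7 0.1 3.8
   vertex 1.5 3.6 3.4
   vertex 0.1 1.1 0.5
  endloop
 endfacet
 facet normal -0.414 0.779 -0.471
  outer loop
   vertex 1.9 2.3 0.9
   vertex 0.1 1.1 0.5
   vertex 1.5 3.6 3.4
  endloop
 endfacet
 facet normal -0.156 -0.964 -0.216
  outer loop
   vertex 2.9 0.4 1.6
   vertex 1.7 0.1 3.8
   vertex 0.1 1.1 0.5
  endloop
 endfacet
 facet normal 0.621 -0.748 0.237
  outer loop
   vertex 2.9 0.4 1.6
   vertex 3.8 1.4 2.4
   vertex 1.7 0.1 3.8
  endloop
 endfacet
 facet normal 0.322 -0.173 -0.931
  outer loop
   vertex 2.9 0.4 1.6
   vertex 0.1 1.1 0.5
   vertex 1.9 2.3 0.9
  endloop
 endfacet
 facet normal 0.633 0.048 -0.773
  outer loop
   vertex 2.9 0.4 1.6
   vertex 1.9 2.3 0.9
   vertex 3.8 1.4 2.4
  endloop
 endfacet
 facet normal 0.630 -0.212 0.747
  outer loop
   vertex 3.1 3.2 3.5
   vertex 1.7 0.1 3.8
   vertex 3.8 1.4 2.4
  endloop
 endfacet
 facet normal -0.034 0.112 0.993
  outer loop
   vertex 3.1 3.2 3.5
   vertex 1.5 3.6 3.4
   vertex 1.7 0.1 3.8
  endloop
 endfacet
 facet normal -0.131 0.871 -0.474
  outer loop
   vertex 2.4 3.3 2.6
   vertex 1.9 2.3 0.9
   vertex 1.5 3.6 3.4
  endloop
 endfacet
 facet normal 0.247 0.965 -0.085
  outer loop
   vertex 2.4 3.3 2.6
   vertex 1.5 3.6 3.4
   vertex 3.1 3.2 3.5
  endloop
 endfacet
 facet normal 0.664 0.543 -0.515
  outer loop
   vertex 2.4 3.3 2.6
   vertex 3.8 1.4 2.4
   vertex 1.9 2.3 0.9
  endloop
 endfacet
 facet normal 0.686 0.555 -0.472
  outer loop
   vertex 2.4 3.3 2.6
   vertex 3.1 3.2 3.5
   vertex 3.8 1.4 2.4
  endloop
 endfacet
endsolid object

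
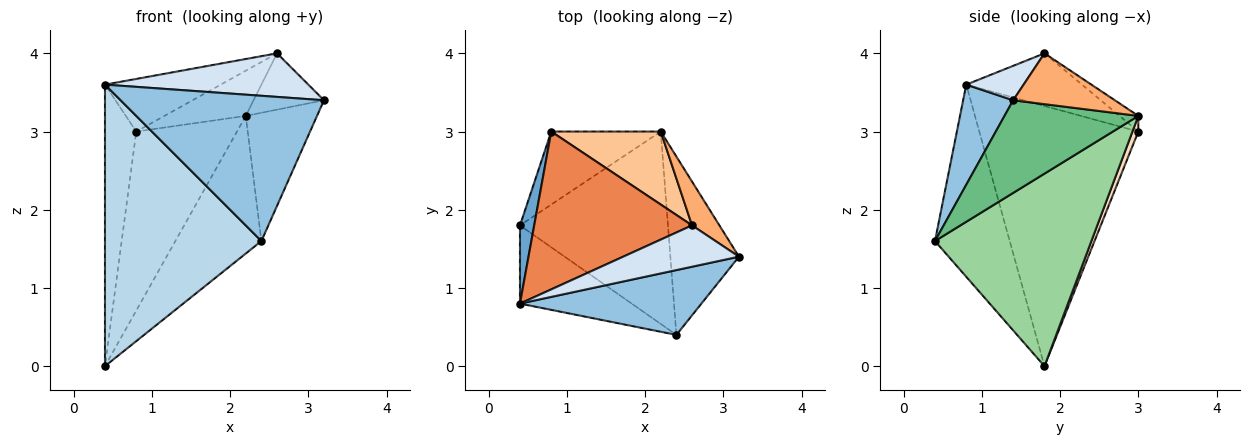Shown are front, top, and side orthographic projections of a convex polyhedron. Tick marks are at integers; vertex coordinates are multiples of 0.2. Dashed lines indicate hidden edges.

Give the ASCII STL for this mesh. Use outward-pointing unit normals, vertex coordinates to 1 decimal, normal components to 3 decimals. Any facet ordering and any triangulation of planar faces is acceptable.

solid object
 facet normal -0.980 0.193 0.054
  outer loop
   vertex 0.4 1.8 0.0
   vertex 0.4 0.8 3.6
   vertex 0.8 3.0 3.0
  endloop
 endfacet
 facet normal 0.219 -0.891 0.398
  outer loop
   vertex 2.4 0.4 1.6
   vertex 3.2 1.4 3.4
   vertex 0.4 0.8 3.6
  endloop
 endfacet
 facet normal -0.418 -0.875 -0.243
  outer loop
   vertex 2.4 0.4 1.6
   vertex 0.4 0.8 3.6
   vertex 0.4 1.8 0.0
  endloop
 endfacet
 facet normal 0.200 -0.711 0.674
  outer loop
   vertex 2.6 1.8 4.0
   vertex 0.4 0.8 3.6
   vertex 3.2 1.4 3.4
  endloop
 endfacet
 facet normal -0.302 0.302 0.905
  outer loop
   vertex 2.6 1.8 4.0
   vertex 0.8 3.0 3.0
   vertex 0.4 0.8 3.6
  endloop
 endfacet
 facet normal 0.752 0.520 0.405
  outer loop
   vertex 2.2 3.0 3.2
   vertex 2.6 1.8 4.0
   vertex 3.2 1.4 3.4
  endloop
 endfacet
 facet normal -0.121 0.523 0.844
  outer loop
   vertex 2.2 3.0 3.2
   vertex 0.8 3.0 3.0
   vertex 2.6 1.8 4.0
  endloop
 endfacet
 facet normal 0.054 0.925 -0.377
  outer loop
   vertex 2.2 3.0 3.2
   vertex 0.4 1.8 0.0
   vertex 0.8 3.0 3.0
  endloop
 endfacet
 facet normal 0.739 0.393 -0.547
  outer loop
   vertex 2.2 3.0 3.2
   vertex 3.2 1.4 3.4
   vertex 2.4 0.4 1.6
  endloop
 endfacet
 facet normal 0.727 0.400 -0.559
  outer loop
   vertex 2.2 3.0 3.2
   vertex 2.4 0.4 1.6
   vertex 0.4 1.8 0.0
  endloop
 endfacet
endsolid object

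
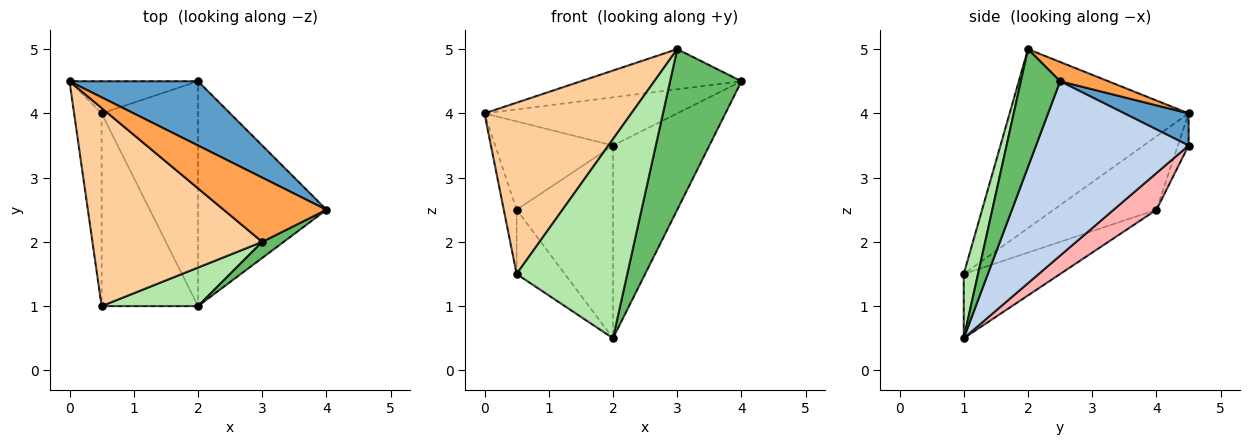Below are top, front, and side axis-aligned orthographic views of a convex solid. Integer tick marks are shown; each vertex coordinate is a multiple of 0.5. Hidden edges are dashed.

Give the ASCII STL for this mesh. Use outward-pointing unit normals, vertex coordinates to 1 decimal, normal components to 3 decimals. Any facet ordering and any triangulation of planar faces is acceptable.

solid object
 facet normal 0.196 0.588 0.784
  outer loop
   vertex 2.0 4.5 3.5
   vertex 0.0 4.5 4.0
   vertex 4.0 2.5 4.5
  endloop
 endfacet
 facet normal 0.718 0.453 -0.529
  outer loop
   vertex 2.0 4.5 3.5
   vertex 4.0 2.5 4.5
   vertex 2.0 1.0 0.5
  endloop
 endfacet
 facet normal 0.157 0.523 0.837
  outer loop
   vertex 3.0 2.0 5.0
   vertex 4.0 2.5 4.5
   vertex 0.0 4.5 4.0
  endloop
 endfacet
 facet normal -0.623 -0.511 0.591
  outer loop
   vertex 3.0 2.0 5.0
   vertex 0.0 4.5 4.0
   vertex 0.5 1.0 1.5
  endloop
 endfacet
 facet normal 0.480 -0.873 0.087
  outer loop
   vertex 3.0 2.0 5.0
   vertex 2.0 1.0 0.5
   vertex 4.0 2.5 4.5
  endloop
 endfacet
 facet normal 0.126 -0.974 0.189
  outer loop
   vertex 3.0 2.0 5.0
   vertex 0.5 1.0 1.5
   vertex 2.0 1.0 0.5
  endloop
 endfacet
 facet normal -0.085 0.936 -0.341
  outer loop
   vertex 0.5 4.0 2.5
   vertex 0.0 4.5 4.0
   vertex 2.0 4.5 3.5
  endloop
 endfacet
 facet normal 0.278 0.625 -0.729
  outer loop
   vertex 0.5 4.0 2.5
   vertex 2.0 4.5 3.5
   vertex 2.0 1.0 0.5
  endloop
 endfacet
 facet normal -0.930 0.116 -0.349
  outer loop
   vertex 0.5 4.0 2.5
   vertex 0.5 1.0 1.5
   vertex 0.0 4.5 4.0
  endloop
 endfacet
 facet normal -0.535 0.267 -0.802
  outer loop
   vertex 0.5 4.0 2.5
   vertex 2.0 1.0 0.5
   vertex 0.5 1.0 1.5
  endloop
 endfacet
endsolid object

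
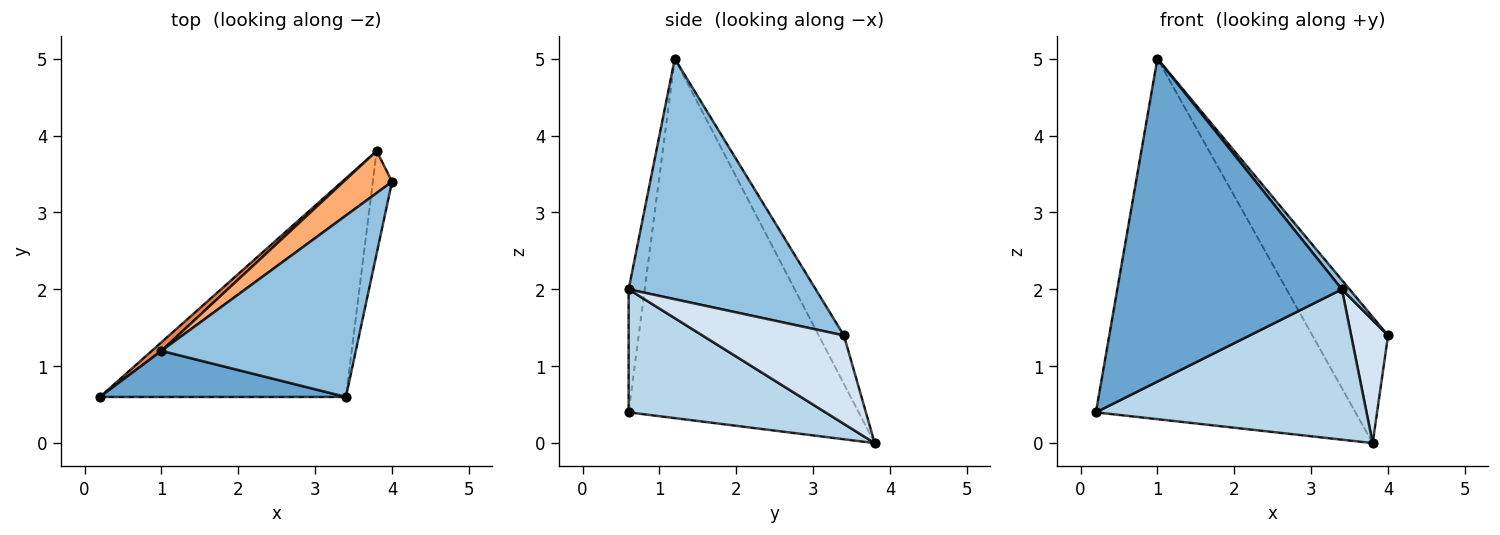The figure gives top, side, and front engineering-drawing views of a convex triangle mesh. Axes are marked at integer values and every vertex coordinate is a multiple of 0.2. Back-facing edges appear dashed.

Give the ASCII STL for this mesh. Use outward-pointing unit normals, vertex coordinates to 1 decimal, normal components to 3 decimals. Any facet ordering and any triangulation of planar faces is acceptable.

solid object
 facet normal -0.071 -0.987 0.141
  outer loop
   vertex 1.0 1.2 5.0
   vertex 0.2 0.6 0.4
   vertex 3.4 0.6 2.0
  endloop
 endfacet
 facet normal 0.777 -0.032 0.628
  outer loop
   vertex 1.0 1.2 5.0
   vertex 3.4 0.6 2.0
   vertex 4.0 3.4 1.4
  endloop
 endfacet
 facet normal 0.381 -0.524 -0.762
  outer loop
   vertex 3.8 3.8 0.0
   vertex 3.4 0.6 2.0
   vertex 0.2 0.6 0.4
  endloop
 endfacet
 facet normal 0.947 -0.247 -0.206
  outer loop
   vertex 3.8 3.8 0.0
   vertex 4.0 3.4 1.4
   vertex 3.4 0.6 2.0
  endloop
 endfacet
 facet normal -0.663 0.748 0.018
  outer loop
   vertex 3.8 3.8 0.0
   vertex 0.2 0.6 0.4
   vertex 1.0 1.2 5.0
  endloop
 endfacet
 facet normal -0.302 0.905 0.302
  outer loop
   vertex 3.8 3.8 0.0
   vertex 1.0 1.2 5.0
   vertex 4.0 3.4 1.4
  endloop
 endfacet
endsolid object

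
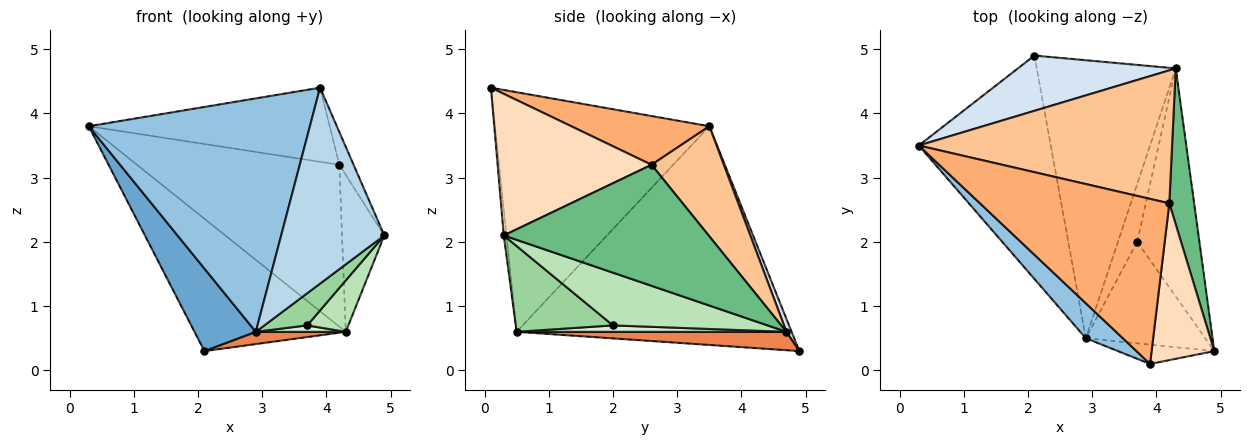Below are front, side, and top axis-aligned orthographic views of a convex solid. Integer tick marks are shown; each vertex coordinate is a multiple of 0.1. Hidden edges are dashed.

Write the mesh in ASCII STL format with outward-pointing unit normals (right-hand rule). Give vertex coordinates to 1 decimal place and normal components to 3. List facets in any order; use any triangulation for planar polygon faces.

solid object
 facet normal -0.841 -0.188 -0.508
  outer loop
   vertex 2.9 0.5 0.6
   vertex 0.3 3.5 3.8
   vertex 2.1 4.9 0.3
  endloop
 endfacet
 facet normal -0.692 -0.714 0.107
  outer loop
   vertex 2.9 0.5 0.6
   vertex 3.9 0.1 4.4
   vertex 0.3 3.5 3.8
  endloop
 endfacet
 facet normal -0.026 -0.995 -0.098
  outer loop
   vertex 2.9 0.5 0.6
   vertex 4.9 0.3 2.1
   vertex 3.9 0.1 4.4
  endloop
 endfacet
 facet normal 0.031 0.922 0.385
  outer loop
   vertex 4.3 4.7 0.6
   vertex 2.1 4.9 0.3
   vertex 0.3 3.5 3.8
  endloop
 endfacet
 facet normal 0.131 -0.044 -0.990
  outer loop
   vertex 4.3 4.7 0.6
   vertex 2.9 0.5 0.6
   vertex 2.1 4.9 0.3
  endloop
 endfacet
 facet normal 0.229 0.399 0.888
  outer loop
   vertex 4.2 2.6 3.2
   vertex 0.3 3.5 3.8
   vertex 3.9 0.1 4.4
  endloop
 endfacet
 facet normal 0.266 0.745 0.612
  outer loop
   vertex 4.2 2.6 3.2
   vertex 4.3 4.7 0.6
   vertex 0.3 3.5 3.8
  endloop
 endfacet
 facet normal 0.911 0.084 0.403
  outer loop
   vertex 4.2 2.6 3.2
   vertex 3.9 0.1 4.4
   vertex 4.9 0.3 2.1
  endloop
 endfacet
 facet normal 0.960 0.198 0.197
  outer loop
   vertex 4.2 2.6 3.2
   vertex 4.9 0.3 2.1
   vertex 4.3 4.7 0.6
  endloop
 endfacet
 facet normal 0.565 -0.249 -0.787
  outer loop
   vertex 3.7 2.0 0.7
   vertex 4.9 0.3 2.1
   vertex 2.9 0.5 0.6
  endloop
 endfacet
 facet normal 0.637 -0.169 -0.752
  outer loop
   vertex 3.7 2.0 0.7
   vertex 4.3 4.7 0.6
   vertex 4.9 0.3 2.1
  endloop
 endfacet
 facet normal 0.314 -0.105 -0.943
  outer loop
   vertex 3.7 2.0 0.7
   vertex 2.9 0.5 0.6
   vertex 4.3 4.7 0.6
  endloop
 endfacet
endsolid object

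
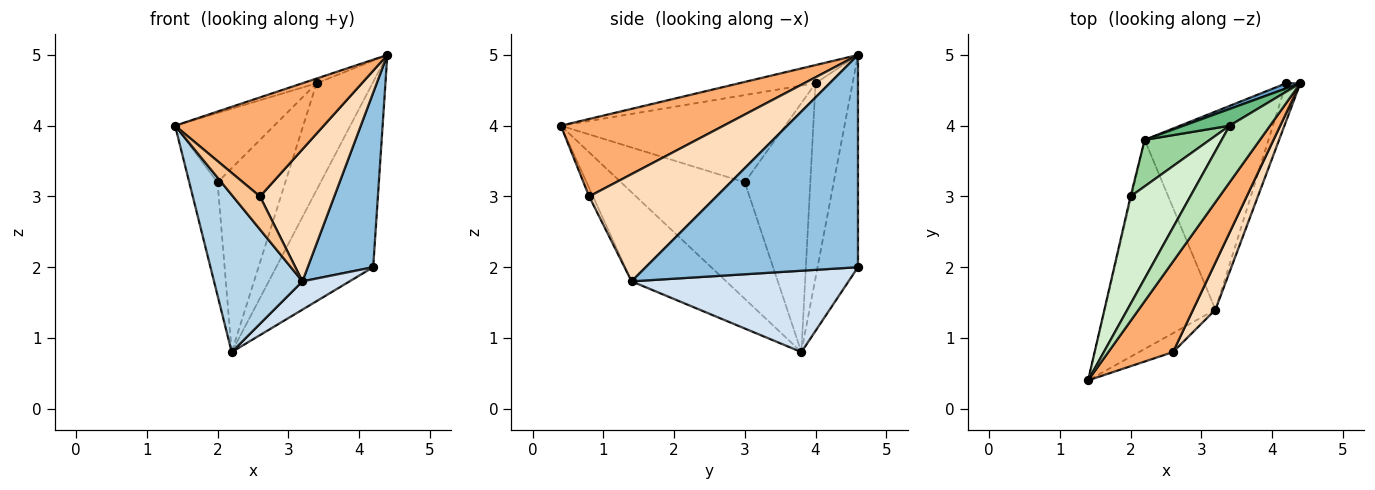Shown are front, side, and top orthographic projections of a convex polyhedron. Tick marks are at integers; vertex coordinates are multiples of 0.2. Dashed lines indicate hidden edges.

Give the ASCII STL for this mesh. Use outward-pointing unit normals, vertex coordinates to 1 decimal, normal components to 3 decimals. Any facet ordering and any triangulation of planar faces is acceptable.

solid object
 facet normal -0.384 0.923 0.026
  outer loop
   vertex 4.2 4.6 2.0
   vertex 2.2 3.8 0.8
   vertex 4.4 4.6 5.0
  endloop
 endfacet
 facet normal 0.954 -0.294 -0.064
  outer loop
   vertex 3.2 1.4 1.8
   vertex 4.2 4.6 2.0
   vertex 4.4 4.6 5.0
  endloop
 endfacet
 facet normal -0.541 -0.505 -0.672
  outer loop
   vertex 3.2 1.4 1.8
   vertex 1.4 0.4 4.0
   vertex 2.2 3.8 0.8
  endloop
 endfacet
 facet normal 0.545 -0.119 -0.830
  outer loop
   vertex 3.2 1.4 1.8
   vertex 2.2 3.8 0.8
   vertex 4.2 4.6 2.0
  endloop
 endfacet
 facet normal -0.975 0.223 -0.007
  outer loop
   vertex 2.0 3.0 3.2
   vertex 2.2 3.8 0.8
   vertex 1.4 0.4 4.0
  endloop
 endfacet
 facet normal 0.629 -0.574 0.525
  outer loop
   vertex 2.6 0.8 3.0
   vertex 4.4 4.6 5.0
   vertex 1.4 0.4 4.0
  endloop
 endfacet
 facet normal -0.123 -0.862 -0.492
  outer loop
   vertex 2.6 0.8 3.0
   vertex 1.4 0.4 4.0
   vertex 3.2 1.4 1.8
  endloop
 endfacet
 facet normal 0.850 -0.496 0.177
  outer loop
   vertex 2.6 0.8 3.0
   vertex 3.2 1.4 1.8
   vertex 4.4 4.6 5.0
  endloop
 endfacet
 facet normal -0.548 0.827 0.129
  outer loop
   vertex 3.4 4.0 4.6
   vertex 4.4 4.6 5.0
   vertex 2.2 3.8 0.8
  endloop
 endfacet
 facet normal -0.684 0.707 0.179
  outer loop
   vertex 3.4 4.0 4.6
   vertex 2.2 3.8 0.8
   vertex 2.0 3.0 3.2
  endloop
 endfacet
 facet normal -0.409 0.076 0.909
  outer loop
   vertex 3.4 4.0 4.6
   vertex 1.4 0.4 4.0
   vertex 4.4 4.6 5.0
  endloop
 endfacet
 facet normal -0.775 0.342 0.531
  outer loop
   vertex 3.4 4.0 4.6
   vertex 2.0 3.0 3.2
   vertex 1.4 0.4 4.0
  endloop
 endfacet
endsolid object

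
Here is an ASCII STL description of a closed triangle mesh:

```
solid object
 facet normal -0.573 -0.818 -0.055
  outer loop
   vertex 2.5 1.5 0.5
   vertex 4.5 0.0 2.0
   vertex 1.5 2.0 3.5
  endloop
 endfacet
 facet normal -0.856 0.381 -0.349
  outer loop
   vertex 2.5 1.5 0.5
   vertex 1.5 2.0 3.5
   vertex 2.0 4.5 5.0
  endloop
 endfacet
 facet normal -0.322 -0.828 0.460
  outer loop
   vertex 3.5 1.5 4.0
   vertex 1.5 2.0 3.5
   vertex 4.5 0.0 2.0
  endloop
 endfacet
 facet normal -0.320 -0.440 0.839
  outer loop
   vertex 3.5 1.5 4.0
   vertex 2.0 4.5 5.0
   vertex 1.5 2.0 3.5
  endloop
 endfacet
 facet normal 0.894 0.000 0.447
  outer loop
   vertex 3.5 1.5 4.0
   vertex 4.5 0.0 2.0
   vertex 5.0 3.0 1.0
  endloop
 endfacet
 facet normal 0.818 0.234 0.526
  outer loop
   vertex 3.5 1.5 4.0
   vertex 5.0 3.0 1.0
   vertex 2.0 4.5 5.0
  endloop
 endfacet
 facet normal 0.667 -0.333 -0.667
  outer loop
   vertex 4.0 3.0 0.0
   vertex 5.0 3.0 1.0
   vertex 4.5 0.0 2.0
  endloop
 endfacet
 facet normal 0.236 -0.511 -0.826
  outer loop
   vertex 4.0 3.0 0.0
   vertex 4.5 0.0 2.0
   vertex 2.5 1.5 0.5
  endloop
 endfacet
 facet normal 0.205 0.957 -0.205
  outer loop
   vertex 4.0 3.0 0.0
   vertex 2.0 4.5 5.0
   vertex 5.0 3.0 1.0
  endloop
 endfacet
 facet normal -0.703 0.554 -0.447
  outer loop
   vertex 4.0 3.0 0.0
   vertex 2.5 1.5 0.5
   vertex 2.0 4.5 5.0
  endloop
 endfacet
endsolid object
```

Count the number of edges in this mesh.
15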